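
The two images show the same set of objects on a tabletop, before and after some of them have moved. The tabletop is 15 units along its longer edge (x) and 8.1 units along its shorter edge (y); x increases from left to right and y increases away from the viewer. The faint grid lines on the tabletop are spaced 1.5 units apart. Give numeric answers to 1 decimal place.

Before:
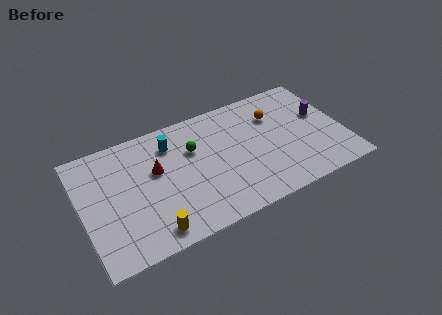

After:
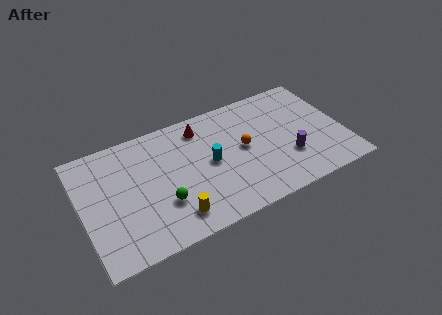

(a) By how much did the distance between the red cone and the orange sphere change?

-3.8

Before: roughly 7.1 units apart; after: 3.3. That's 3.8 units closer together.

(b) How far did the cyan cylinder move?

3.0

From (5.3, 6.3) to (7.3, 4.1), the cyan cylinder covered √(2.0² + 2.2²) ≈ 3.0 units.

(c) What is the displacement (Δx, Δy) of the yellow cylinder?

(1.3, 0.4)

From the two frames, the yellow cylinder sits at roughly (3.6, 1.1) before and (4.9, 1.5) after.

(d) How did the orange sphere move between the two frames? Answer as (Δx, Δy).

(-2.0, -1.5)

From the two frames, the orange sphere sits at roughly (11.3, 5.8) before and (9.3, 4.3) after.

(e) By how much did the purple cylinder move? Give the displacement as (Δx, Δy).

(-2.2, -2.2)

The purple cylinder started near (13.9, 4.8) and ended near (11.7, 2.6).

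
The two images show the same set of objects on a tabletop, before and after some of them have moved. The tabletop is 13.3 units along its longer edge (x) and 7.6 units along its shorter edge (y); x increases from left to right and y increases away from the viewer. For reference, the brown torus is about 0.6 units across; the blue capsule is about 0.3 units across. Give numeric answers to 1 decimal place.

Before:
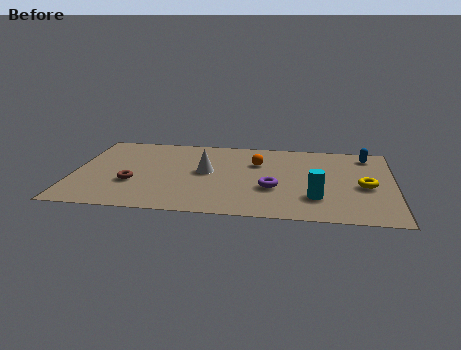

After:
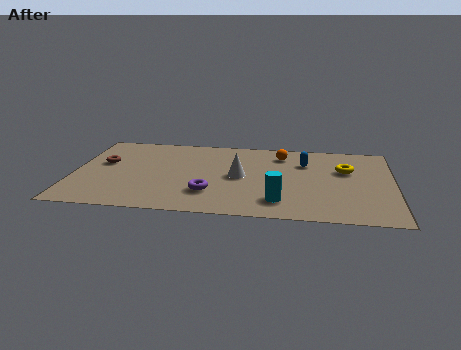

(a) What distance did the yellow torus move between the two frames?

1.7

The yellow torus was near (12.1, 3.4) before and (11.3, 4.9) after, so it travelled √(0.8² + 1.5²) ≈ 1.7 units.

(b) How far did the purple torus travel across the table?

2.7

The purple torus moved from about (8.3, 2.8) to (5.7, 2.1), a distance of √(2.6² + 0.7²) ≈ 2.7.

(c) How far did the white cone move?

1.4

The white cone was near (5.5, 4.1) before and (6.9, 3.8) after, so it travelled √(1.4² + 0.3²) ≈ 1.4 units.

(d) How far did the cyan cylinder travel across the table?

1.6

From (10.1, 2.1) to (8.6, 1.6), the cyan cylinder covered √(1.5² + 0.5²) ≈ 1.6 units.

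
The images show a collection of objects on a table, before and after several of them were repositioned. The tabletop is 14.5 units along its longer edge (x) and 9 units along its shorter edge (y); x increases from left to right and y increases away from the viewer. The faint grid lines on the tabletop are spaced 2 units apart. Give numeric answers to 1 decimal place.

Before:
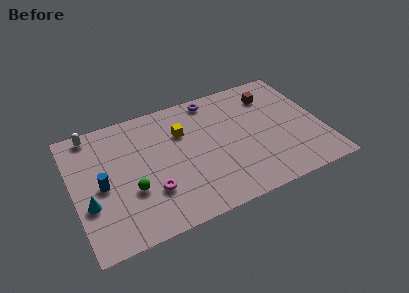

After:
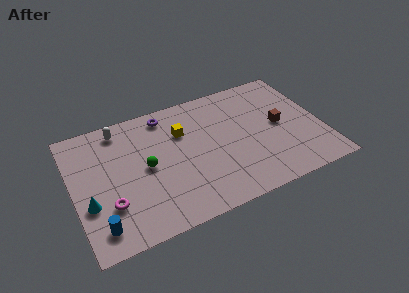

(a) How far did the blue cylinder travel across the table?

2.7

The blue cylinder was near (1.6, 4.2) before and (1.2, 1.5) after, so it travelled √(0.4² + 2.7²) ≈ 2.7 units.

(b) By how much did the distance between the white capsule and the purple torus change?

-4.4

They were about 7.1 units apart before and 2.7 after — 4.4 units closer together.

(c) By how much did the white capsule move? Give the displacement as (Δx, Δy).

(1.6, -0.3)

From the two frames, the white capsule sits at roughly (1.4, 8.1) before and (3.0, 7.8) after.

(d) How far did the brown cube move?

2.4

From (11.9, 7.0) to (12.1, 4.6), the brown cube covered √(0.2² + 2.4²) ≈ 2.4 units.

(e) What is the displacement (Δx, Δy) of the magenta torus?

(-2.4, 0.0)

The magenta torus started near (4.3, 2.7) and ended near (1.9, 2.7).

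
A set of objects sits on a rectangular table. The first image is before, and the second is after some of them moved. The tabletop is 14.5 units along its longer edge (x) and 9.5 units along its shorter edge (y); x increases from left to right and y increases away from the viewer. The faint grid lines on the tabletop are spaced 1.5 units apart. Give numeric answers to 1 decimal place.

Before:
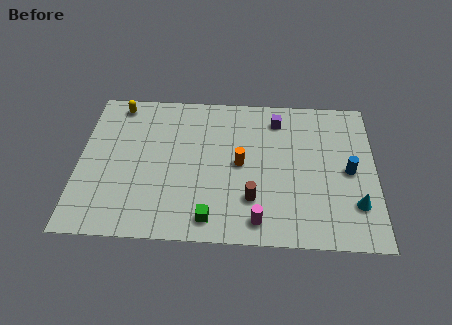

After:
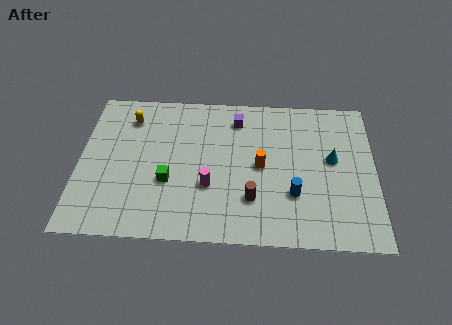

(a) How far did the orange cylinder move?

1.0

From (7.9, 4.8) to (8.9, 4.7), the orange cylinder covered √(1.0² + 0.1²) ≈ 1.0 units.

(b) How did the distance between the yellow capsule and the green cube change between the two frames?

-4.0

They were about 8.5 units apart before and 4.5 after — 4.0 units closer together.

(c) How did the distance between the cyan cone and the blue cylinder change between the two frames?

+0.9

They were about 2.1 units apart before and 3.0 after — 0.9 units further apart.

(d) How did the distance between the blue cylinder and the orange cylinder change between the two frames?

-3.0

The distance was about 5.3 in the first image and 2.3 in the second, so they moved 3.0 units closer together.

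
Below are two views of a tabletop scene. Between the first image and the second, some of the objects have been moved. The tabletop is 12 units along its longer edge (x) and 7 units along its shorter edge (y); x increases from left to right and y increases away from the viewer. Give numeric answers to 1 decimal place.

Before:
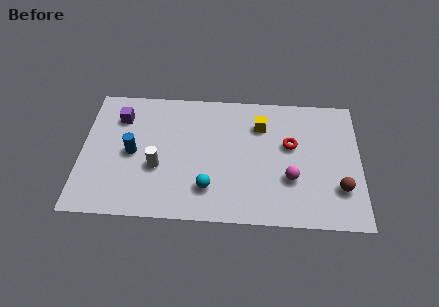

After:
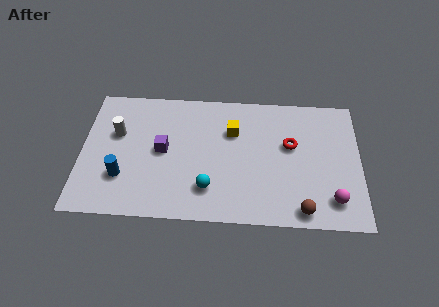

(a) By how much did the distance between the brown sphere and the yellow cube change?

+0.3

The distance was about 4.7 in the first image and 5.0 in the second, so they moved 0.3 units further apart.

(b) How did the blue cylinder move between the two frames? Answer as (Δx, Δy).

(-0.4, -1.3)

From the two frames, the blue cylinder sits at roughly (2.2, 3.4) before and (1.8, 2.1) after.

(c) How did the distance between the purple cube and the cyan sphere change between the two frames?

-2.5

The distance was about 5.3 in the first image and 2.8 in the second, so they moved 2.5 units closer together.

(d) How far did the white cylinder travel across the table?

2.5

The white cylinder was near (3.3, 2.7) before and (1.5, 4.4) after, so it travelled √(1.8² + 1.7²) ≈ 2.5 units.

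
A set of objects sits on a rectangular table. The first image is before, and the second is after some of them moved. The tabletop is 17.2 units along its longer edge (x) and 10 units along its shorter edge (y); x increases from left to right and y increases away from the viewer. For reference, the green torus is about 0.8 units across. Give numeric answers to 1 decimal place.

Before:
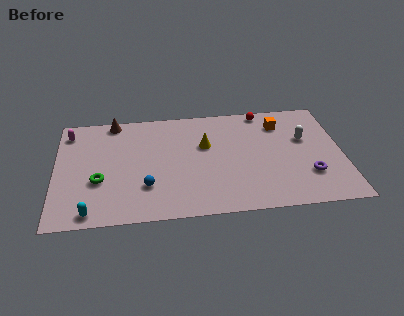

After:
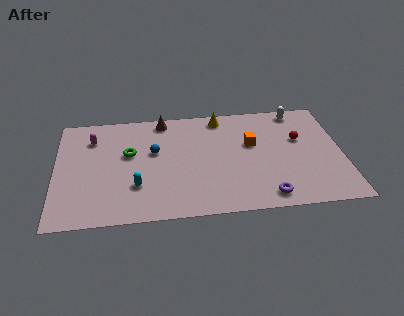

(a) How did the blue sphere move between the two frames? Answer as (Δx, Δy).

(0.5, 3.1)

The blue sphere started near (5.4, 2.9) and ended near (5.9, 6.0).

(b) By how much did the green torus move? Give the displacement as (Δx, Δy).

(1.8, 2.3)

The green torus was at about (2.6, 3.7) and moved to about (4.4, 6.0).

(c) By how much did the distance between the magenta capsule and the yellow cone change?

-0.5

The distance was about 8.4 in the first image and 7.9 in the second, so they moved 0.5 units closer together.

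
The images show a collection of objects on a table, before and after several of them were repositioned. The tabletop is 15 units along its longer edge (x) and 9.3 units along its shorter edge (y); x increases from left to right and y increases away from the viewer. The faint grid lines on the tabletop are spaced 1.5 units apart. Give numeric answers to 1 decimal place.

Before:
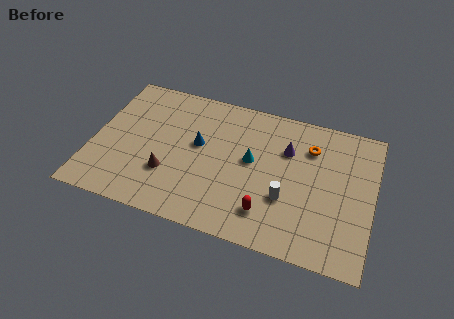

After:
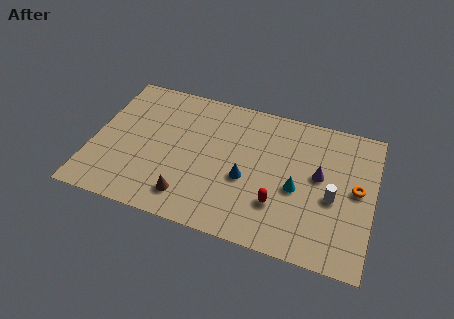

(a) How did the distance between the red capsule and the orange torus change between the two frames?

-0.7

Before: roughly 5.3 units apart; after: 4.6. That's 0.7 units closer together.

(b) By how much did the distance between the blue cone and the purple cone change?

-0.8

Before: roughly 4.8 units apart; after: 4.0. That's 0.8 units closer together.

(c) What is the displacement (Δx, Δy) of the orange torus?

(2.6, -2.0)

The orange torus was at about (11.5, 6.9) and moved to about (14.1, 4.9).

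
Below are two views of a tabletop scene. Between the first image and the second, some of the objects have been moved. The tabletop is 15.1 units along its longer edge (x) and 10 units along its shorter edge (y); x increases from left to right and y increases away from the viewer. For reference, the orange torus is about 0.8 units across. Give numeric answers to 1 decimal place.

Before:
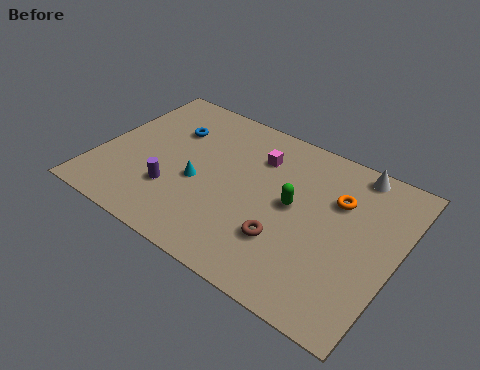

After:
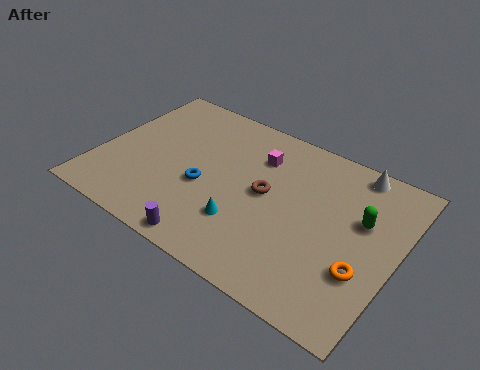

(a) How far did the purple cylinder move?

3.2

The purple cylinder moved from about (4.1, 3.0) to (6.5, 0.9), a distance of √(2.4² + 2.1²) ≈ 3.2.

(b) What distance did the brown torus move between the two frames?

2.7

The brown torus moved from about (9.9, 3.0) to (8.5, 5.3), a distance of √(1.4² + 2.3²) ≈ 2.7.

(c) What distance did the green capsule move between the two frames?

3.4

The green capsule was near (9.9, 5.3) before and (13.2, 6.2) after, so it travelled √(3.3² + 0.9²) ≈ 3.4 units.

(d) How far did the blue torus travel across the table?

3.7

The blue torus was near (3.2, 7.0) before and (5.5, 4.1) after, so it travelled √(2.3² + 2.9²) ≈ 3.7 units.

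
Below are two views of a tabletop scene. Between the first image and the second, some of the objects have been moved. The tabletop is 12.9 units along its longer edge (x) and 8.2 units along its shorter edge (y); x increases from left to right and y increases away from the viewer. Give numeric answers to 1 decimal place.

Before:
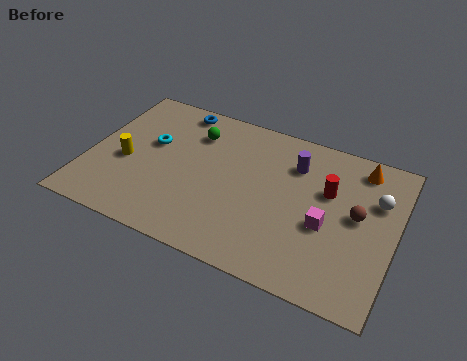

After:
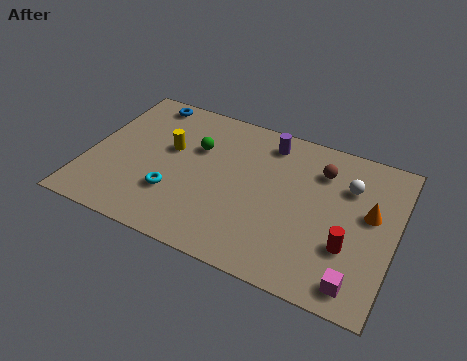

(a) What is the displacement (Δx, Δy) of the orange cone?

(0.6, -2.3)

The orange cone started near (11.2, 7.0) and ended near (11.8, 4.7).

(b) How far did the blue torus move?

1.4

The blue torus was near (3.3, 7.3) before and (1.9, 7.3) after, so it travelled √(1.4² + 0.0²) ≈ 1.4 units.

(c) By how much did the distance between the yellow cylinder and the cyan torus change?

+0.8

Before: roughly 1.7 units apart; after: 2.5. That's 0.8 units further apart.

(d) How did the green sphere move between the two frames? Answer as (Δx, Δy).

(0.2, -0.8)

From the two frames, the green sphere sits at roughly (4.2, 6.2) before and (4.4, 5.4) after.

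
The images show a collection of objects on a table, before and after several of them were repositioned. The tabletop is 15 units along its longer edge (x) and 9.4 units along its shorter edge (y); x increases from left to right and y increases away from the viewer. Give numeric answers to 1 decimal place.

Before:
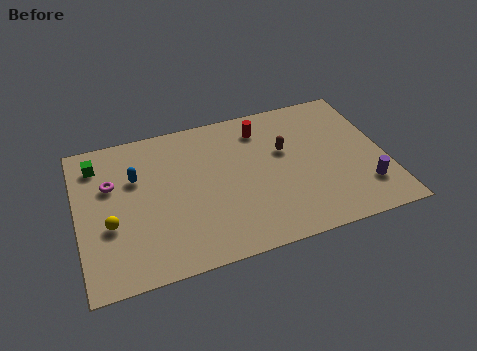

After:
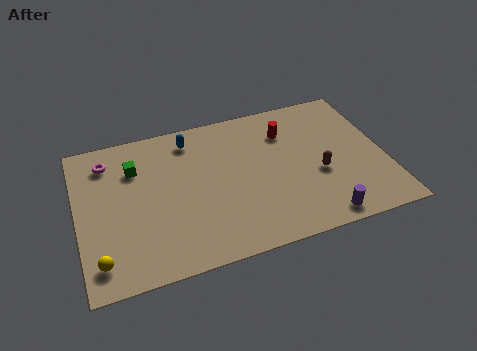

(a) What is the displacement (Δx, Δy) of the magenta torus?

(-0.1, 1.5)

From the two frames, the magenta torus sits at roughly (1.7, 6.1) before and (1.6, 7.6) after.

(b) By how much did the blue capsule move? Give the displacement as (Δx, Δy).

(2.8, 1.7)

The blue capsule started near (2.9, 6.2) and ended near (5.7, 7.9).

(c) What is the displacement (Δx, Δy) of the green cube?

(1.8, -0.8)

The green cube was at about (1.1, 7.6) and moved to about (2.9, 6.8).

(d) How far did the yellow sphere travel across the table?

2.1

From (1.5, 3.6) to (0.9, 1.6), the yellow sphere covered √(0.6² + 2.0²) ≈ 2.1 units.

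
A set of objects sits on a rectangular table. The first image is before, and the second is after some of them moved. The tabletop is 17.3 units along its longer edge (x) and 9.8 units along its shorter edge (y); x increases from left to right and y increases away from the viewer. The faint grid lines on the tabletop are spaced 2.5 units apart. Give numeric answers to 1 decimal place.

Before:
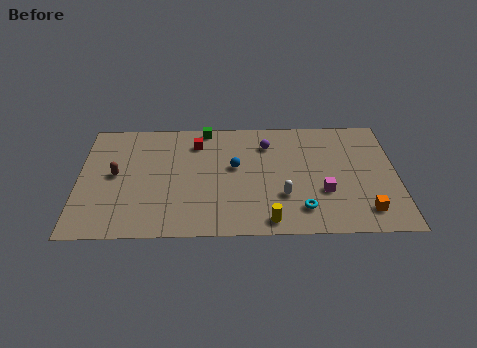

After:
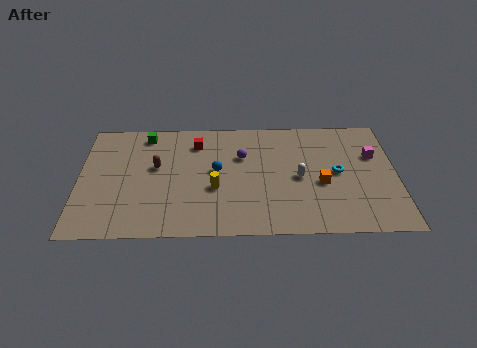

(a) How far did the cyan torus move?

3.6

From (12.1, 2.0) to (14.1, 5.0), the cyan torus covered √(2.0² + 3.0²) ≈ 3.6 units.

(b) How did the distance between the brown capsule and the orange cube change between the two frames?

-4.8

Before: roughly 13.9 units apart; after: 9.1. That's 4.8 units closer together.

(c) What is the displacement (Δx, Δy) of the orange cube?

(-2.3, 2.3)

From the two frames, the orange cube sits at roughly (15.5, 1.8) before and (13.2, 4.1) after.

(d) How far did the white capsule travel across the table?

1.7

From (11.1, 3.1) to (12.0, 4.6), the white capsule covered √(0.9² + 1.5²) ≈ 1.7 units.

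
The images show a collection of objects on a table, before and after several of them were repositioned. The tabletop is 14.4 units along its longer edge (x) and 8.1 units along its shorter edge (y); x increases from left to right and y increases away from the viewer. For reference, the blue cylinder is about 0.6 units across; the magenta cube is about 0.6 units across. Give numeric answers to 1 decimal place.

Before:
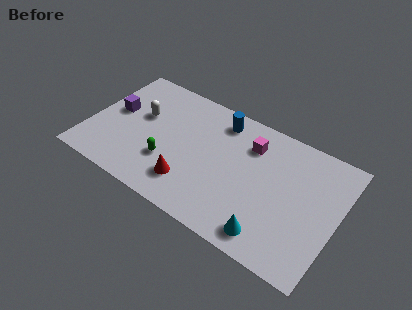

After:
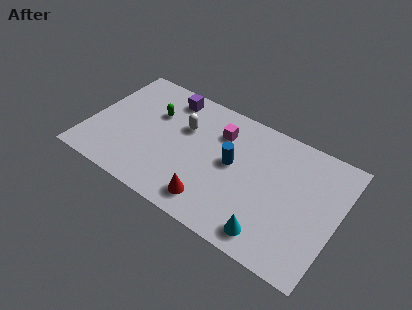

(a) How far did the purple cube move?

3.7

From (1.3, 4.5) to (4.1, 6.9), the purple cube covered √(2.8² + 2.4²) ≈ 3.7 units.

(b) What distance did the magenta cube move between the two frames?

1.8

The magenta cube was near (9.1, 6.1) before and (7.3, 6.0) after, so it travelled √(1.8² + 0.1²) ≈ 1.8 units.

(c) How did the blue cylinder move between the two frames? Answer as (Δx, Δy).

(1.1, -2.4)

From the two frames, the blue cylinder sits at roughly (7.2, 6.8) before and (8.3, 4.4) after.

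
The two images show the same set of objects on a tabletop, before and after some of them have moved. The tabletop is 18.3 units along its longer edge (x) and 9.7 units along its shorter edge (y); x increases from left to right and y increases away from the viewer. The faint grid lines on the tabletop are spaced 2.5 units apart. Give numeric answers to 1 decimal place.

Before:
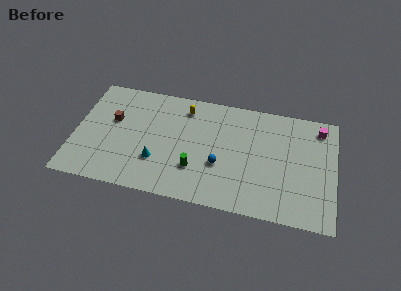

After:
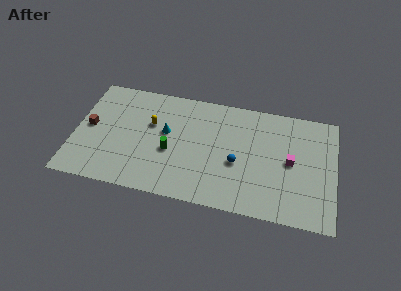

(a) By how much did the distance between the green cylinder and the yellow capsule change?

-2.6

They were about 5.2 units apart before and 2.6 after — 2.6 units closer together.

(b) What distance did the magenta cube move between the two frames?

3.8

The magenta cube moved from about (17.1, 8.2) to (15.2, 4.9), a distance of √(1.9² + 3.3²) ≈ 3.8.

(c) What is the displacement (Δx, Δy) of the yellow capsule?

(-2.3, -1.9)

The yellow capsule started near (7.6, 8.0) and ended near (5.3, 6.1).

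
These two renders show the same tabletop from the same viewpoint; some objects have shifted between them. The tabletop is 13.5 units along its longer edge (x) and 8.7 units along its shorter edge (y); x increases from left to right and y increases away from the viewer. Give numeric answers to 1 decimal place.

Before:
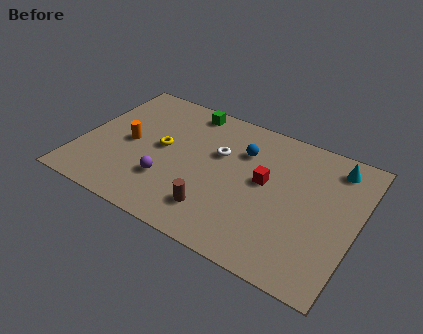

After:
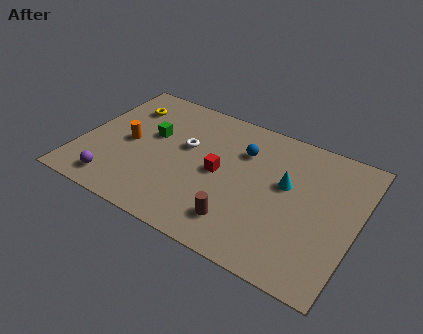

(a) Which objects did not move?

the blue sphere and the orange cylinder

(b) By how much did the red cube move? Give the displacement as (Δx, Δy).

(-2.2, -0.5)

From the two frames, the red cube sits at roughly (9.0, 4.8) before and (6.8, 4.3) after.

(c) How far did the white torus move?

1.6

From (6.6, 5.5) to (5.0, 5.2), the white torus covered √(1.6² + 0.3²) ≈ 1.6 units.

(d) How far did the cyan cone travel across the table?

3.0

From (12.1, 7.3) to (10.0, 5.1), the cyan cone covered √(2.1² + 2.2²) ≈ 3.0 units.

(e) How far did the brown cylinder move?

1.2

The brown cylinder was near (7.0, 1.9) before and (8.2, 1.8) after, so it travelled √(1.2² + 0.1²) ≈ 1.2 units.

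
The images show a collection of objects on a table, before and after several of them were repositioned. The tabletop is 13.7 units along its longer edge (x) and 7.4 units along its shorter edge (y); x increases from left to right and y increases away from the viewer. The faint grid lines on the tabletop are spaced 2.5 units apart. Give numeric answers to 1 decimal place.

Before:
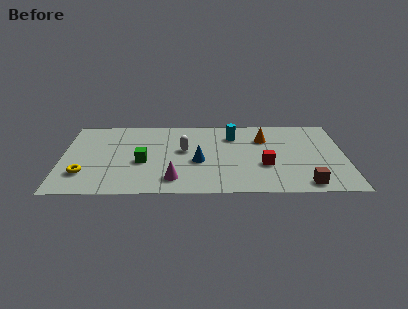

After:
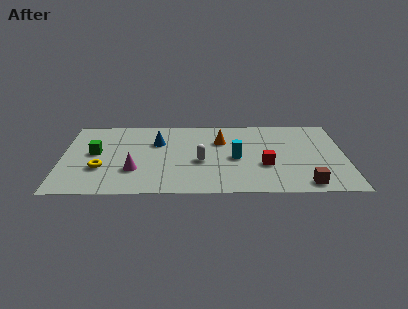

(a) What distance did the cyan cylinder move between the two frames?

2.2

From (8.3, 5.6) to (8.4, 3.4), the cyan cylinder covered √(0.1² + 2.2²) ≈ 2.2 units.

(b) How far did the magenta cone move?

2.1

The magenta cone was near (5.4, 1.4) before and (3.5, 2.3) after, so it travelled √(1.9² + 0.9²) ≈ 2.1 units.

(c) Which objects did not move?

the brown cube and the red cube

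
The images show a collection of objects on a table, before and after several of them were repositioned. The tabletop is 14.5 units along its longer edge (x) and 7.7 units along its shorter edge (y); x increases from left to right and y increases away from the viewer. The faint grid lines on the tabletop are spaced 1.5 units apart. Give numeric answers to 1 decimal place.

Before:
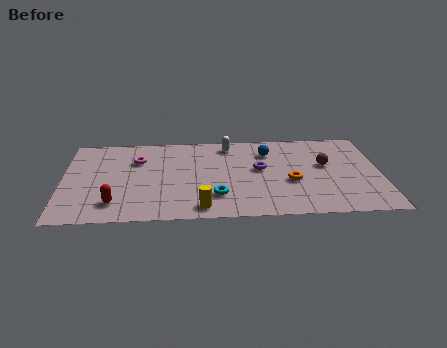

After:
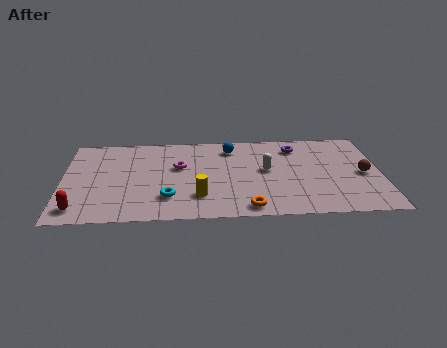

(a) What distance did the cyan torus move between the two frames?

2.2

From (7.0, 2.0) to (4.8, 2.0), the cyan torus covered √(2.2² + 0.0²) ≈ 2.2 units.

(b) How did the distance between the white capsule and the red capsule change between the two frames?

+1.8

They were about 7.2 units apart before and 9.0 after — 1.8 units further apart.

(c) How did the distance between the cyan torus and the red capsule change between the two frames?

-0.5

The distance was about 4.6 in the first image and 4.1 in the second, so they moved 0.5 units closer together.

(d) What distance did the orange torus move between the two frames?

3.0

The orange torus was near (10.4, 3.1) before and (8.4, 0.9) after, so it travelled √(2.0² + 2.2²) ≈ 3.0 units.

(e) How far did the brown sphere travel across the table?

1.9

The brown sphere was near (12.0, 4.5) before and (13.7, 3.6) after, so it travelled √(1.7² + 0.9²) ≈ 1.9 units.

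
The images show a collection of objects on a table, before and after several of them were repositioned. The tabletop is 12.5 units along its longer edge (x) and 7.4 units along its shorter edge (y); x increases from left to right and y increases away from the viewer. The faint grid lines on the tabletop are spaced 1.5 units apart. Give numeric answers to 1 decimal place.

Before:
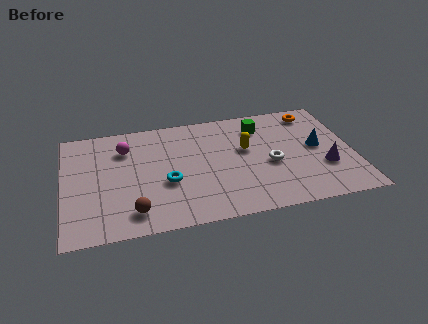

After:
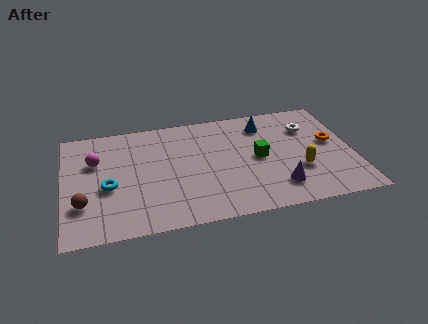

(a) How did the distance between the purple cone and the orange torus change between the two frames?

-0.3

Before: roughly 3.8 units apart; after: 3.5. That's 0.3 units closer together.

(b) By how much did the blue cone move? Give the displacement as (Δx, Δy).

(-2.2, 2.0)

From the two frames, the blue cone sits at roughly (11.0, 3.9) before and (8.8, 5.9) after.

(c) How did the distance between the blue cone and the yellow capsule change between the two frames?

+0.5

They were about 3.1 units apart before and 3.6 after — 0.5 units further apart.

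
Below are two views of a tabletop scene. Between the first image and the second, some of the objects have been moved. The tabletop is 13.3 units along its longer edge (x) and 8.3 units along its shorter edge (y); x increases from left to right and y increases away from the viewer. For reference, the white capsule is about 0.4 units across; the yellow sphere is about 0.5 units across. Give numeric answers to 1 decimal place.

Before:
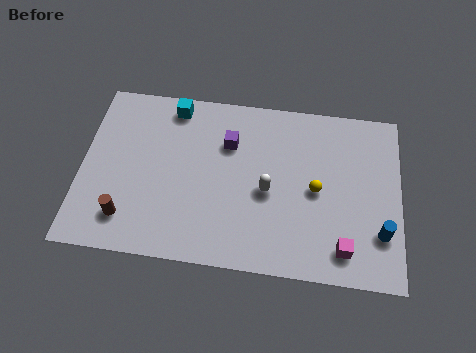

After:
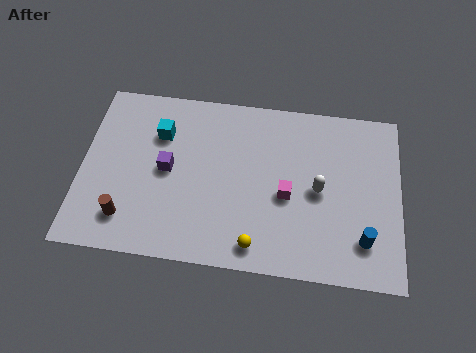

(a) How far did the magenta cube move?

3.3

The magenta cube was near (11.0, 1.4) before and (8.6, 3.6) after, so it travelled √(2.4² + 2.2²) ≈ 3.3 units.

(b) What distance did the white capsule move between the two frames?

2.1

The white capsule moved from about (7.8, 3.7) to (9.9, 4.0), a distance of √(2.1² + 0.3²) ≈ 2.1.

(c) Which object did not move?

the brown cylinder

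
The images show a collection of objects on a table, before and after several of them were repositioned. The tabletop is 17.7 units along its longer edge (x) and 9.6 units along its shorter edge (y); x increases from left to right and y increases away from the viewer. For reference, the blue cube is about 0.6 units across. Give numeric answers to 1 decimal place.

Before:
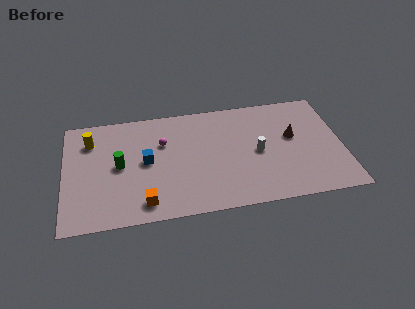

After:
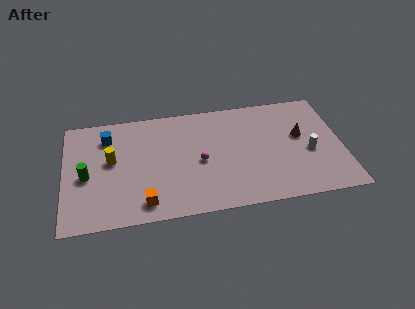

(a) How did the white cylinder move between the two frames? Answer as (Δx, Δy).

(3.3, -0.5)

From the two frames, the white cylinder sits at roughly (12.3, 4.6) before and (15.6, 4.1) after.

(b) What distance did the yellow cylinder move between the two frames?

2.3

The yellow cylinder was near (1.7, 7.3) before and (3.0, 5.4) after, so it travelled √(1.3² + 1.9²) ≈ 2.3 units.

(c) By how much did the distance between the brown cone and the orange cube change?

+0.5

Before: roughly 10.4 units apart; after: 10.9. That's 0.5 units further apart.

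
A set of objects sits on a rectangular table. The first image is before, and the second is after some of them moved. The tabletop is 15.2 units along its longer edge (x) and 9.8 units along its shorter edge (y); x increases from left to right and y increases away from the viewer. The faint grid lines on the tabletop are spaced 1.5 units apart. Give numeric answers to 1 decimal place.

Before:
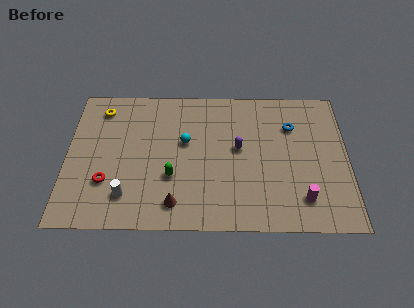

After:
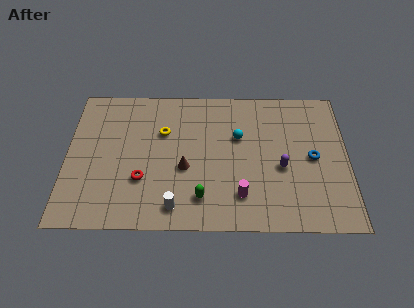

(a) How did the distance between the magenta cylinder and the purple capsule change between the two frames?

-1.9

The distance was about 4.8 in the first image and 2.9 in the second, so they moved 1.9 units closer together.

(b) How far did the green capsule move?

2.1

From (5.7, 3.4) to (7.3, 2.0), the green capsule covered √(1.6² + 1.4²) ≈ 2.1 units.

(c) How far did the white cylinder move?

2.7

The white cylinder moved from about (3.3, 2.1) to (5.9, 1.4), a distance of √(2.6² + 0.7²) ≈ 2.7.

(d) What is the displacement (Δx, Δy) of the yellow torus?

(3.4, -1.6)

The yellow torus started near (1.8, 8.1) and ended near (5.2, 6.5).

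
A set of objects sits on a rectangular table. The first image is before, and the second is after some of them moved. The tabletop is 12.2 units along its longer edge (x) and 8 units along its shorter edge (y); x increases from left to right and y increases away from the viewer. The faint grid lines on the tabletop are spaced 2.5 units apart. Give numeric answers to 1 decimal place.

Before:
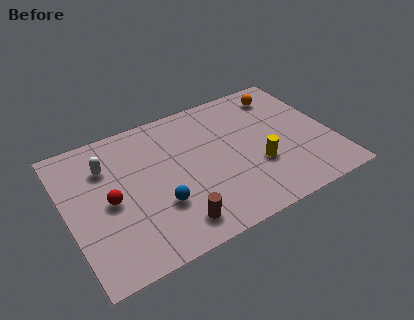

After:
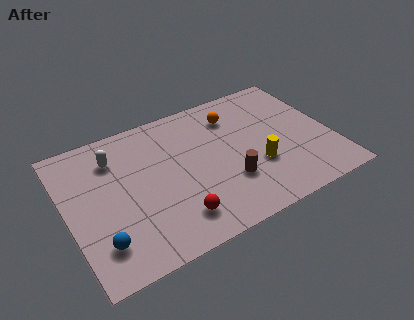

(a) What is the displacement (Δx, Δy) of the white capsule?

(0.4, 0.3)

The white capsule started near (2.0, 5.8) and ended near (2.4, 6.1).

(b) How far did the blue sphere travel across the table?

2.9

From (4.0, 2.6) to (1.2, 1.8), the blue sphere covered √(2.8² + 0.8²) ≈ 2.9 units.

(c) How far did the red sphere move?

3.5

The red sphere was near (1.9, 3.8) before and (4.6, 1.6) after, so it travelled √(2.7² + 2.2²) ≈ 3.5 units.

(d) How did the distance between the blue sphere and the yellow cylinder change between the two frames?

+2.9

The distance was about 4.6 in the first image and 7.5 in the second, so they moved 2.9 units further apart.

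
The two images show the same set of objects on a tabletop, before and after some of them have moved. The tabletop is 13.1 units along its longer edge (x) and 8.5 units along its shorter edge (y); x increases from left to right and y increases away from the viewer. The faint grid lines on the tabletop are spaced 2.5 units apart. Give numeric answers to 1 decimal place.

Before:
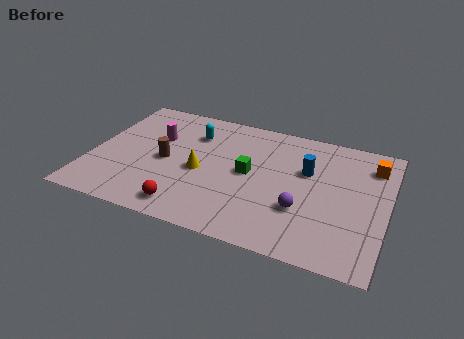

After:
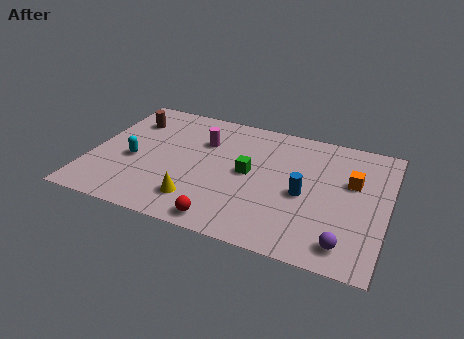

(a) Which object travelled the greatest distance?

the cyan capsule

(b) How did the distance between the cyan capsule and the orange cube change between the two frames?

+1.7

Before: roughly 8.0 units apart; after: 9.7. That's 1.7 units further apart.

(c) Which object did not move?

the green cube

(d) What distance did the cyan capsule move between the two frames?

3.6

The cyan capsule was near (4.3, 6.3) before and (1.9, 3.6) after, so it travelled √(2.4² + 2.7²) ≈ 3.6 units.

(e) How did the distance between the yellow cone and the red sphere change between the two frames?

-1.0

Before: roughly 2.6 units apart; after: 1.6. That's 1.0 units closer together.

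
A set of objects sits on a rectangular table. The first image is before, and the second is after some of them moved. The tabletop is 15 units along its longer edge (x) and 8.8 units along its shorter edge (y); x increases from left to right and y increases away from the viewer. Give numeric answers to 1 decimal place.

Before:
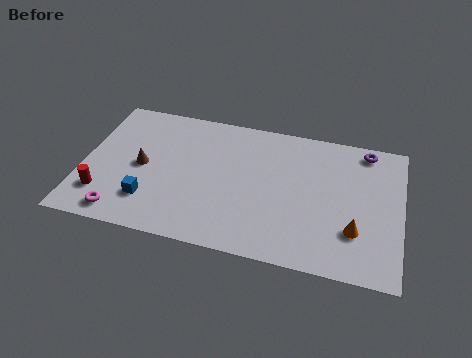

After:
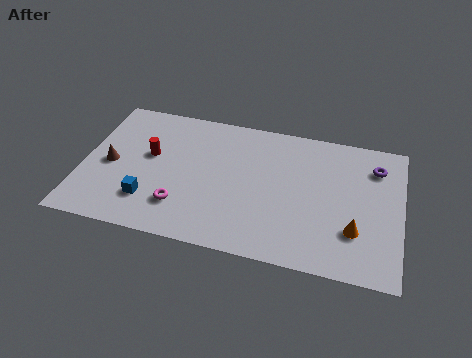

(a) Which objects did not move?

the orange cone and the blue cube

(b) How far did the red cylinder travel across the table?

3.6

The red cylinder was near (1.1, 2.1) before and (3.1, 5.1) after, so it travelled √(2.0² + 3.0²) ≈ 3.6 units.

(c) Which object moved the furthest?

the red cylinder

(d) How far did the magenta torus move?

2.9

From (2.1, 1.1) to (4.8, 2.2), the magenta torus covered √(2.7² + 1.1²) ≈ 2.9 units.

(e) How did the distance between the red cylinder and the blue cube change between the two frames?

+0.7

The distance was about 2.2 in the first image and 2.9 in the second, so they moved 0.7 units further apart.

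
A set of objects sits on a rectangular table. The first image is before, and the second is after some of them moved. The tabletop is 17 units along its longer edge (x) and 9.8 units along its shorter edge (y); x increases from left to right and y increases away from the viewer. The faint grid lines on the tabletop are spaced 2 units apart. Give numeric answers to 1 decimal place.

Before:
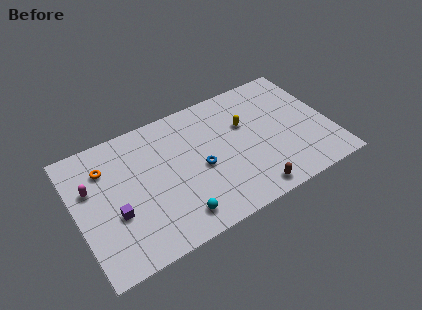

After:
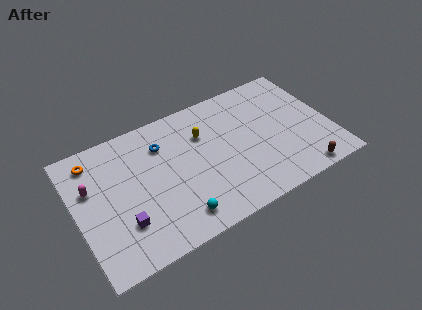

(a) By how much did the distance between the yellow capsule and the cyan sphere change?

-1.3

The distance was about 7.1 in the first image and 5.8 in the second, so they moved 1.3 units closer together.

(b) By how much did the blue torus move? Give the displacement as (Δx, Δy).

(-2.2, 2.9)

From the two frames, the blue torus sits at roughly (8.2, 4.4) before and (6.0, 7.3) after.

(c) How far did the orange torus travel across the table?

1.1

The orange torus was near (2.2, 7.3) before and (1.5, 8.2) after, so it travelled √(0.7² + 0.9²) ≈ 1.1 units.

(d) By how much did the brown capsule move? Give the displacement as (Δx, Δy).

(3.4, -0.2)

The brown capsule was at about (11.1, 1.1) and moved to about (14.5, 0.9).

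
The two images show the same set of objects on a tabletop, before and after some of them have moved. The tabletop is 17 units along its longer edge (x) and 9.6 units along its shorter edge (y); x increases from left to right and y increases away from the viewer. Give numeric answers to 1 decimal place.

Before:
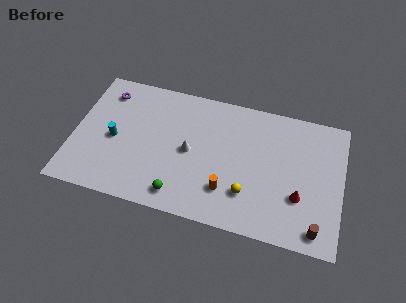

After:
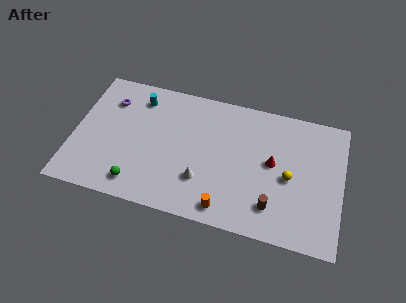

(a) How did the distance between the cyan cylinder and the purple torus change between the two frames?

-1.6

They were about 3.5 units apart before and 1.9 after — 1.6 units closer together.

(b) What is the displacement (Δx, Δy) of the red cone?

(-1.8, 2.0)

The red cone started near (14.4, 3.2) and ended near (12.6, 5.2).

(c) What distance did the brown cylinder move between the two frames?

2.9

The brown cylinder was near (15.6, 1.2) before and (12.8, 2.1) after, so it travelled √(2.8² + 0.9²) ≈ 2.9 units.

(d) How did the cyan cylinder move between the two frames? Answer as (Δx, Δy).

(1.3, 3.4)

The cyan cylinder started near (2.6, 4.4) and ended near (3.9, 7.8).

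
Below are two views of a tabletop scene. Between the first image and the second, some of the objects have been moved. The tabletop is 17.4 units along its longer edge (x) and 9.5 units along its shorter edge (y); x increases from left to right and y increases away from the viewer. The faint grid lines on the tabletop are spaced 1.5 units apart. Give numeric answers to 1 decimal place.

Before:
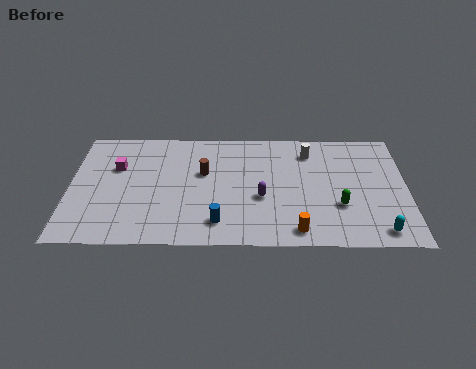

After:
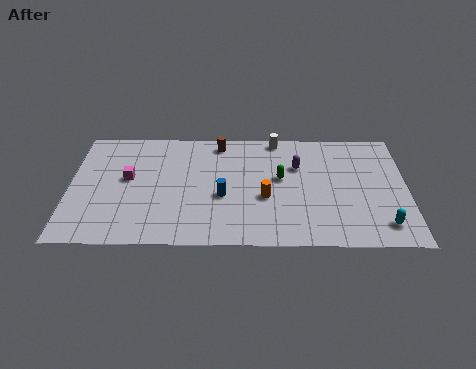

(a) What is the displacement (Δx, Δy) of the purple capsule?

(1.9, 2.6)

The purple capsule started near (9.9, 3.8) and ended near (11.8, 6.4).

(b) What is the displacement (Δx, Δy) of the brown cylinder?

(0.8, 2.5)

The brown cylinder was at about (6.9, 5.8) and moved to about (7.7, 8.3).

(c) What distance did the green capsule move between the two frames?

3.7

From (13.9, 3.2) to (10.9, 5.4), the green capsule covered √(3.0² + 2.2²) ≈ 3.7 units.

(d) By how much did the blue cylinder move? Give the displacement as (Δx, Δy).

(0.2, 2.1)

From the two frames, the blue cylinder sits at roughly (7.7, 1.8) before and (7.9, 3.9) after.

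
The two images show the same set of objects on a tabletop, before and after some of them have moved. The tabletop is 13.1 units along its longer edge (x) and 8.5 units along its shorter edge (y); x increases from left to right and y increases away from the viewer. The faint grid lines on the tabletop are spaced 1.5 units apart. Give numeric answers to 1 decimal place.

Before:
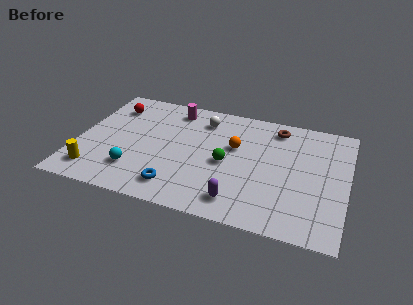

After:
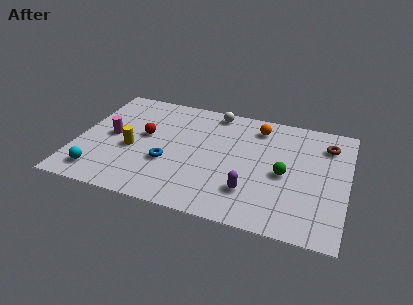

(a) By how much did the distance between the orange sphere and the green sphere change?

+2.1

Before: roughly 1.3 units apart; after: 3.4. That's 2.1 units further apart.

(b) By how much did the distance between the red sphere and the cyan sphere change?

-0.9

The distance was about 4.8 in the first image and 3.9 in the second, so they moved 0.9 units closer together.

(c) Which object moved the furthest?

the magenta cylinder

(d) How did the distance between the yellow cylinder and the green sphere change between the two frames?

+0.8

Before: roughly 6.6 units apart; after: 7.4. That's 0.8 units further apart.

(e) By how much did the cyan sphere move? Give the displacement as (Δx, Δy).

(-1.7, -0.7)

The cyan sphere was at about (3.0, 2.1) and moved to about (1.3, 1.4).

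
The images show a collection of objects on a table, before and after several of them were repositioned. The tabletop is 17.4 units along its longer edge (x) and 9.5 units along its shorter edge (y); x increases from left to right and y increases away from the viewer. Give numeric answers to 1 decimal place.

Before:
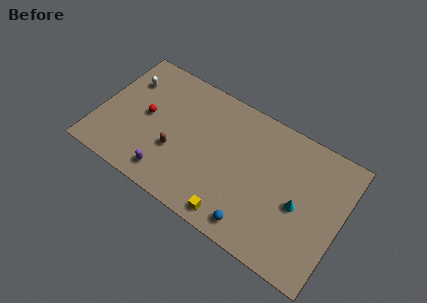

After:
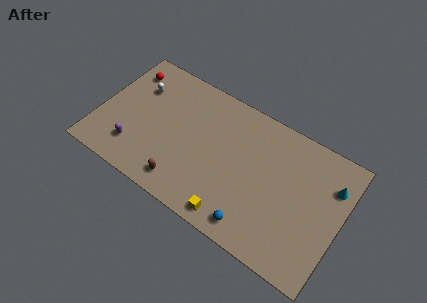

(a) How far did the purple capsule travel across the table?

2.7

From (5.5, 1.5) to (2.9, 2.2), the purple capsule covered √(2.6² + 0.7²) ≈ 2.7 units.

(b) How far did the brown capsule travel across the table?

2.1

The brown capsule was near (5.7, 3.4) before and (6.6, 1.5) after, so it travelled √(0.9² + 1.9²) ≈ 2.1 units.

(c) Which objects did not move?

the blue sphere and the yellow cube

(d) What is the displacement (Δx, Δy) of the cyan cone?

(2.0, 2.6)

The cyan cone was at about (14.5, 4.3) and moved to about (16.5, 6.9).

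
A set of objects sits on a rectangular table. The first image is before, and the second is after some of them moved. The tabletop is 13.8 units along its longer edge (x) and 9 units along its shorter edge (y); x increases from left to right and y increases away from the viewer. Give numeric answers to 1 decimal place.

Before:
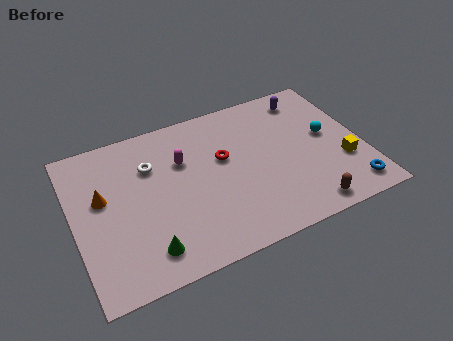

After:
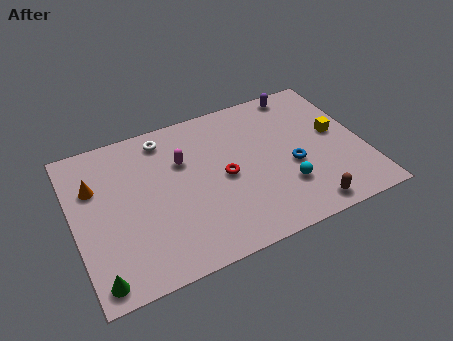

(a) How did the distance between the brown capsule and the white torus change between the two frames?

+0.4

They were about 8.6 units apart before and 9.0 after — 0.4 units further apart.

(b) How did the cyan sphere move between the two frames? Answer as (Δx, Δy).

(-2.4, -2.3)

The cyan sphere was at about (12.2, 4.9) and moved to about (9.8, 2.6).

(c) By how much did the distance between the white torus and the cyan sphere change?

-1.2

They were about 8.5 units apart before and 7.3 after — 1.2 units closer together.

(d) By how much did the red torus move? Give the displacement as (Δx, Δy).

(-0.1, -1.1)

From the two frames, the red torus sits at roughly (7.2, 5.4) before and (7.1, 4.3) after.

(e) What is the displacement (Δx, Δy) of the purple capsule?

(-0.3, 0.5)

The purple capsule started near (11.6, 7.6) and ended near (11.3, 8.1).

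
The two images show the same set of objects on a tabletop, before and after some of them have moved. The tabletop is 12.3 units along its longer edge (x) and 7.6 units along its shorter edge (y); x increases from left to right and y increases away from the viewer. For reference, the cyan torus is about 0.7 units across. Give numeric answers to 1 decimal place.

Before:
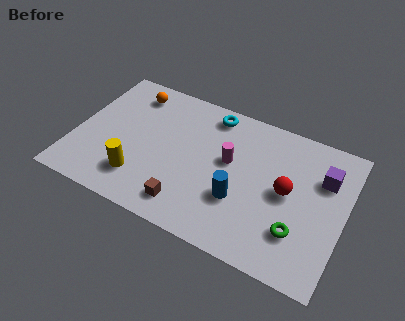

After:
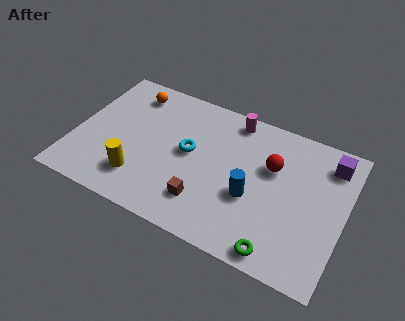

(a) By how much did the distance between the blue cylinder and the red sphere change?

-0.4

The distance was about 2.4 in the first image and 2.0 in the second, so they moved 0.4 units closer together.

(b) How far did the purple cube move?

0.9

The purple cube moved from about (11.2, 5.3) to (11.4, 6.2), a distance of √(0.2² + 0.9²) ≈ 0.9.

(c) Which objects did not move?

the orange sphere and the yellow cylinder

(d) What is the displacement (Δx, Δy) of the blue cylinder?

(0.5, 0.4)

The blue cylinder started near (7.7, 2.6) and ended near (8.2, 3.0).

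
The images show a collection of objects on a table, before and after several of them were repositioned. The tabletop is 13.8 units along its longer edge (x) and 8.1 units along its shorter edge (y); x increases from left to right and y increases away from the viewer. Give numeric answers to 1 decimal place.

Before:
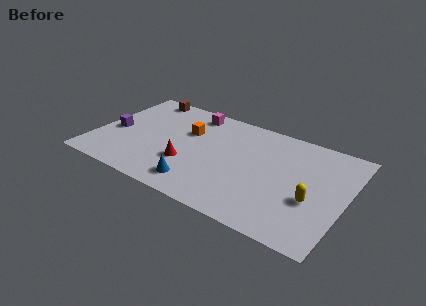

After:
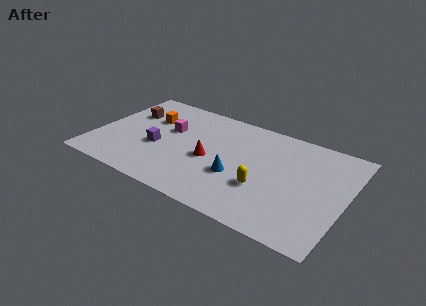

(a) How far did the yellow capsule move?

2.6

From (12.1, 3.1) to (9.5, 2.8), the yellow capsule covered √(2.6² + 0.3²) ≈ 2.6 units.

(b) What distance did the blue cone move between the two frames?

2.5

The blue cone moved from about (6.1, 1.4) to (8.0, 3.0), a distance of √(1.9² + 1.6²) ≈ 2.5.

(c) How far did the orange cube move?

2.2

From (4.9, 5.3) to (2.7, 5.5), the orange cube covered √(2.2² + 0.2²) ≈ 2.2 units.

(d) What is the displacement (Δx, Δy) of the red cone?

(1.1, 0.9)

The red cone started near (5.3, 2.7) and ended near (6.4, 3.6).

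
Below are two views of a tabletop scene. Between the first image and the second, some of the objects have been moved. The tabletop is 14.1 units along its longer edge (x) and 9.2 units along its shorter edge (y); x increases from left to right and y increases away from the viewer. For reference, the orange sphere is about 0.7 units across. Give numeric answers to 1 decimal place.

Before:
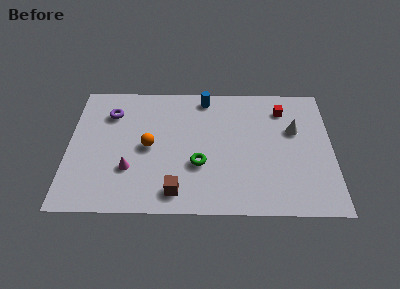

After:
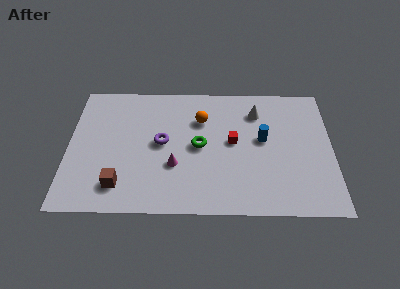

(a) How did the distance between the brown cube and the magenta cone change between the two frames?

+0.3

Before: roughly 2.9 units apart; after: 3.2. That's 0.3 units further apart.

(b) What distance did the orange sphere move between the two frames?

3.4

From (4.3, 4.5) to (7.1, 6.5), the orange sphere covered √(2.8² + 2.0²) ≈ 3.4 units.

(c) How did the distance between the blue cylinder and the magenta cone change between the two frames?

-1.5

Before: roughly 6.6 units apart; after: 5.1. That's 1.5 units closer together.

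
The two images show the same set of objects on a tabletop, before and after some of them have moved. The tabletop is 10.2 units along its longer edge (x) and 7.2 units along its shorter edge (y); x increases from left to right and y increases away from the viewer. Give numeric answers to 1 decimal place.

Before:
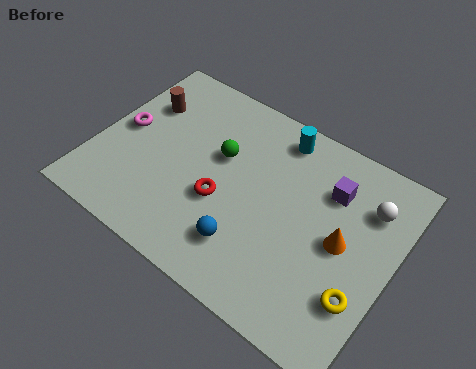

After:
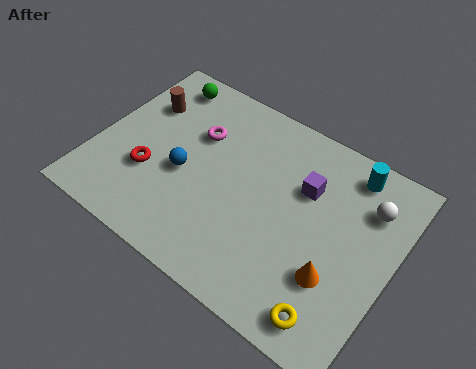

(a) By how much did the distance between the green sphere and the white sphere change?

+2.5

They were about 5.1 units apart before and 7.6 after — 2.5 units further apart.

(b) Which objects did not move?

the white sphere and the brown cylinder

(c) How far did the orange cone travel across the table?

1.3

From (8.5, 3.6) to (8.5, 2.3), the orange cone covered √(0.0² + 1.3²) ≈ 1.3 units.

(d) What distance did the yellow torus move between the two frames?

1.3

From (9.4, 2.1) to (8.7, 1.0), the yellow torus covered √(0.7² + 1.1²) ≈ 1.3 units.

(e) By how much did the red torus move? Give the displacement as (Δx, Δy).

(-2.5, -0.3)

The red torus started near (4.5, 2.8) and ended near (2.0, 2.5).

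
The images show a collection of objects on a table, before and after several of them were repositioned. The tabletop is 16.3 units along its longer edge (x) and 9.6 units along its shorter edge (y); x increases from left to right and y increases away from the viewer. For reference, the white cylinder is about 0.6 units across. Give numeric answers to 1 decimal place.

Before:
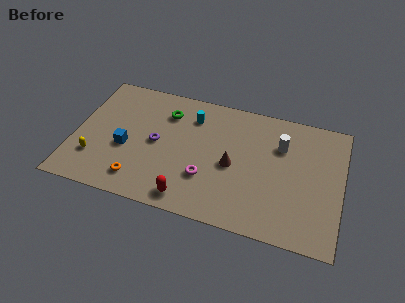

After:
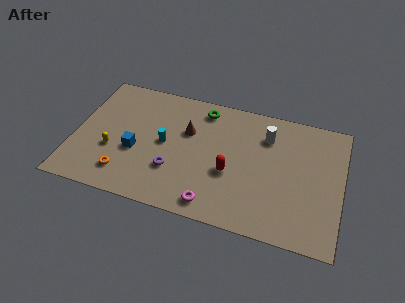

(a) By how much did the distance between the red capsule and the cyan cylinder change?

-2.0

They were about 6.2 units apart before and 4.2 after — 2.0 units closer together.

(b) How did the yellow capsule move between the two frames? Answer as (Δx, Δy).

(1.0, 0.9)

From the two frames, the yellow capsule sits at roughly (1.4, 2.6) before and (2.4, 3.5) after.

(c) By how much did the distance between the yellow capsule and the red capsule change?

+1.1

Before: roughly 6.1 units apart; after: 7.2. That's 1.1 units further apart.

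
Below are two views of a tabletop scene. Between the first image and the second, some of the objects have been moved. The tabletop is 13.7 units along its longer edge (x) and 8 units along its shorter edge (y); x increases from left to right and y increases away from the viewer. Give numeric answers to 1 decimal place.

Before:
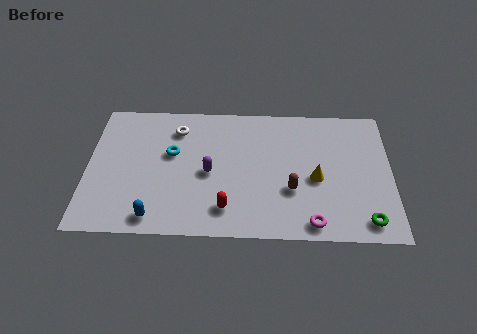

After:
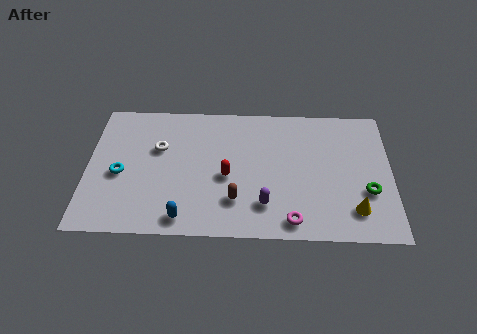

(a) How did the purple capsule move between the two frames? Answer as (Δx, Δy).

(2.5, -1.8)

The purple capsule was at about (5.5, 3.7) and moved to about (8.0, 1.9).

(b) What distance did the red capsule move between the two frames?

1.9

The red capsule moved from about (6.3, 1.6) to (6.3, 3.5), a distance of √(0.0² + 1.9²) ≈ 1.9.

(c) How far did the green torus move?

1.7

From (12.5, 1.1) to (12.6, 2.8), the green torus covered √(0.1² + 1.7²) ≈ 1.7 units.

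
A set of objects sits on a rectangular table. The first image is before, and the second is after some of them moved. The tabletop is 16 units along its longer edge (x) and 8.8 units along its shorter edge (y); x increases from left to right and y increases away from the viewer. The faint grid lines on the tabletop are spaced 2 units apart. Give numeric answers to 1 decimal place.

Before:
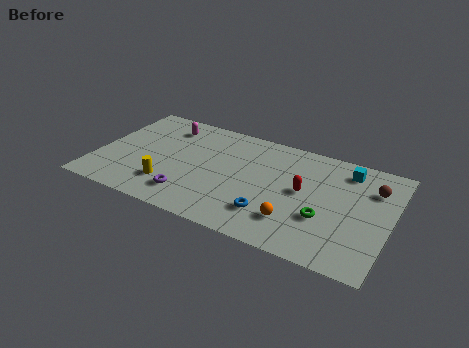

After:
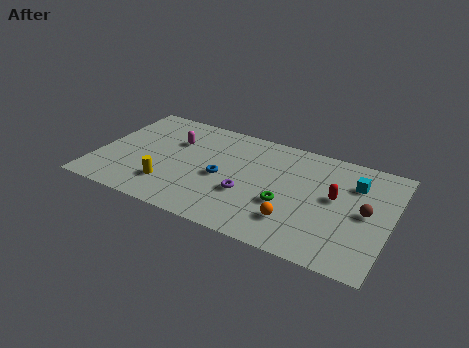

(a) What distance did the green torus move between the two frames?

2.1

The green torus moved from about (12.6, 3.1) to (10.5, 3.3), a distance of √(2.1² + 0.2²) ≈ 2.1.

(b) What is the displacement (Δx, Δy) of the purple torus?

(3.0, 1.4)

The purple torus started near (5.4, 1.8) and ended near (8.4, 3.2).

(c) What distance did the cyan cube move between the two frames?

1.0

The cyan cube moved from about (13.4, 7.3) to (13.9, 6.4), a distance of √(0.5² + 0.9²) ≈ 1.0.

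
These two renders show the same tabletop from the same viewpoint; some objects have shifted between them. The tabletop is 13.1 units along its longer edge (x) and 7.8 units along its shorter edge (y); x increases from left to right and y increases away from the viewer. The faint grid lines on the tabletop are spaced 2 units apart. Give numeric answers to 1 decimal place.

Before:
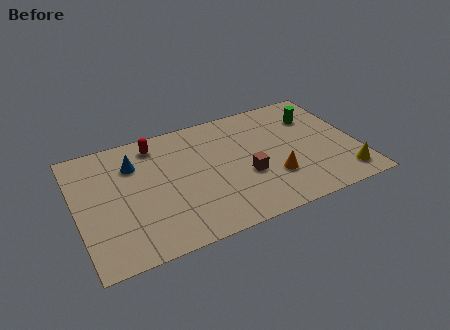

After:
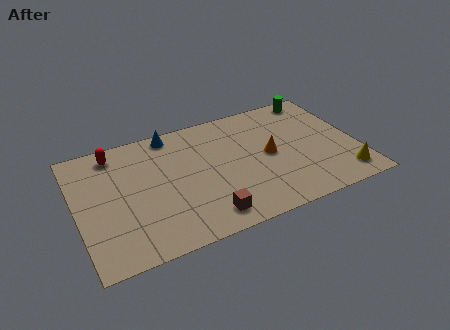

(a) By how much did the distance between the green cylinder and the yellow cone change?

+1.2

They were about 4.5 units apart before and 5.7 after — 1.2 units further apart.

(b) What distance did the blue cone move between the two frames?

2.3

From (2.8, 5.7) to (4.7, 7.0), the blue cone covered √(1.9² + 1.3²) ≈ 2.3 units.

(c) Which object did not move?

the yellow cone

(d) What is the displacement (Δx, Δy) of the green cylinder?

(0.3, 1.3)

The green cylinder was at about (11.4, 5.7) and moved to about (11.7, 7.0).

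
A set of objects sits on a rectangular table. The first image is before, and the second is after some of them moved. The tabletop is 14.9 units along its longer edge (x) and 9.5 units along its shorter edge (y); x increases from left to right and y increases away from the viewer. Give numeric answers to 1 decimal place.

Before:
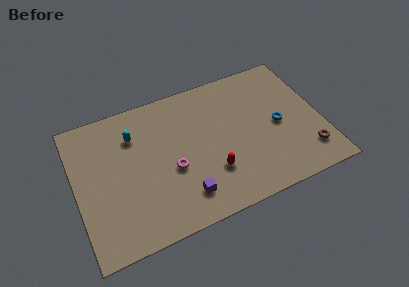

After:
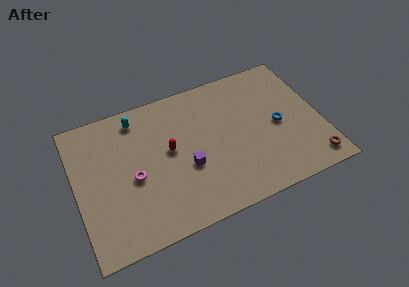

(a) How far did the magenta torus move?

2.3

The magenta torus was near (5.7, 3.9) before and (3.4, 4.2) after, so it travelled √(2.3² + 0.3²) ≈ 2.3 units.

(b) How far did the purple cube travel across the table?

1.8

The purple cube was near (6.2, 1.9) before and (6.6, 3.7) after, so it travelled √(0.4² + 1.8²) ≈ 1.8 units.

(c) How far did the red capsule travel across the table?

3.3

The red capsule moved from about (8.0, 2.8) to (5.7, 5.2), a distance of √(2.3² + 2.4²) ≈ 3.3.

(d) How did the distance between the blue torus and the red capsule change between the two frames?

+2.0

They were about 4.6 units apart before and 6.6 after — 2.0 units further apart.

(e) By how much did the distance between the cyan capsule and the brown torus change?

+0.8

Before: roughly 11.3 units apart; after: 12.1. That's 0.8 units further apart.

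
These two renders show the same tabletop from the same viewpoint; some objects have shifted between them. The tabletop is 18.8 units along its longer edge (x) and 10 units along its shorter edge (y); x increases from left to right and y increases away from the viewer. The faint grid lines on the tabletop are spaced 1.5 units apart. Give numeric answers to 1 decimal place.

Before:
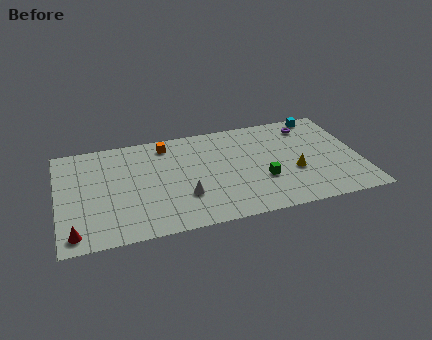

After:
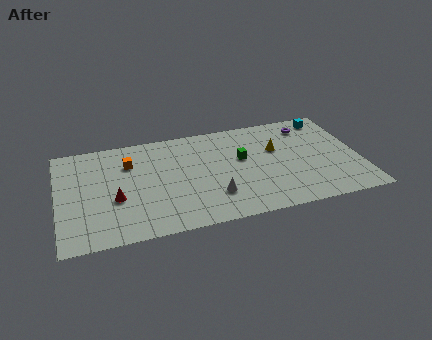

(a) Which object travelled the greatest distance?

the red cone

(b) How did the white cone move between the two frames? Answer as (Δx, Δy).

(1.8, -0.4)

From the two frames, the white cone sits at roughly (7.7, 3.1) before and (9.5, 2.7) after.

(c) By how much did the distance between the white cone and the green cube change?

-1.1

Before: roughly 4.9 units apart; after: 3.8. That's 1.1 units closer together.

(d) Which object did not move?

the purple torus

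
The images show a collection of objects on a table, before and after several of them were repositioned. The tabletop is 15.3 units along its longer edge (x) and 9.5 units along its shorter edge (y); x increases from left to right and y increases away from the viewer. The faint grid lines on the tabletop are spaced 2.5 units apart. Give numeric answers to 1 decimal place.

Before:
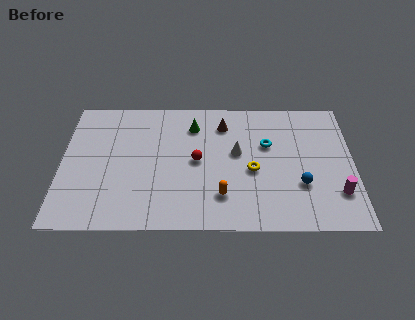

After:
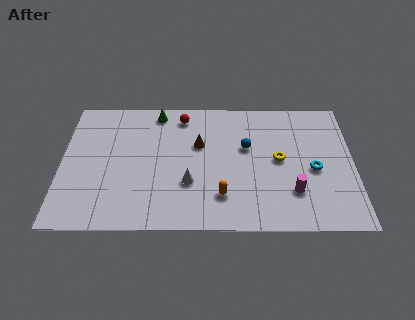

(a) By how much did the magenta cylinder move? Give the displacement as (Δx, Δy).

(-2.3, 0.1)

The magenta cylinder started near (14.4, 2.5) and ended near (12.1, 2.6).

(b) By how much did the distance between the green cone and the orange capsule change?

+1.7

Before: roughly 5.3 units apart; after: 7.0. That's 1.7 units further apart.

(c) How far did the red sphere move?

3.4

The red sphere was near (7.1, 4.8) before and (6.3, 8.1) after, so it travelled √(0.8² + 3.3²) ≈ 3.4 units.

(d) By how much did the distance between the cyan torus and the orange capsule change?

+0.8

They were about 4.4 units apart before and 5.2 after — 0.8 units further apart.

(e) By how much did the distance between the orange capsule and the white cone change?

-1.3

They were about 3.2 units apart before and 1.9 after — 1.3 units closer together.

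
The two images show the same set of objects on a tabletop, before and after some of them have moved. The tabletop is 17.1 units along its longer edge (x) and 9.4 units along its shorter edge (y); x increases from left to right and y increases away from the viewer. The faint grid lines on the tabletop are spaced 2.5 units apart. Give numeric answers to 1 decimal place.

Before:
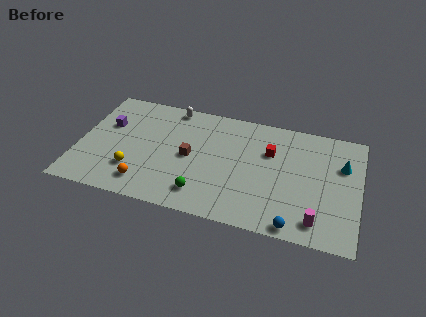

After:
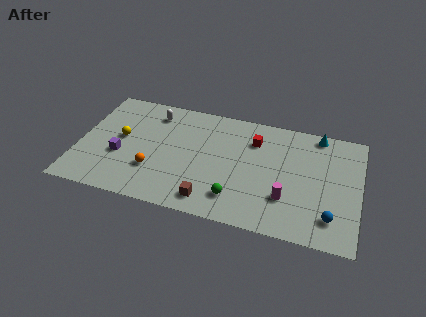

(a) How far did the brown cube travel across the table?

3.5

The brown cube was near (6.8, 4.6) before and (8.3, 1.4) after, so it travelled √(1.5² + 3.2²) ≈ 3.5 units.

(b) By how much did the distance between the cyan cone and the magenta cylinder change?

+0.9

They were about 5.0 units apart before and 5.9 after — 0.9 units further apart.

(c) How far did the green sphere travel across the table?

2.0

The green sphere was near (7.8, 1.8) before and (9.8, 2.0) after, so it travelled √(2.0² + 0.2²) ≈ 2.0 units.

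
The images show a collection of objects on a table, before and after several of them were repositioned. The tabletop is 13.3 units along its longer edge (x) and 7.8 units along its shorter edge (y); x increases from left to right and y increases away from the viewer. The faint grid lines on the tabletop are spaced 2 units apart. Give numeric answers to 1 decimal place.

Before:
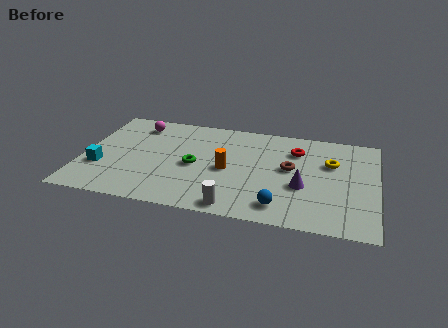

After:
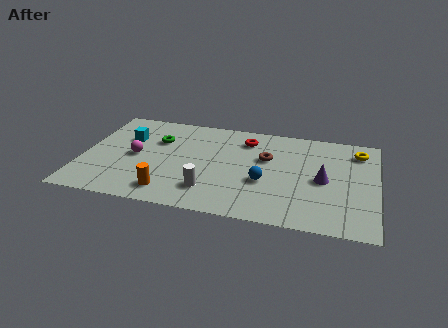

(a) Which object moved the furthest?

the orange cylinder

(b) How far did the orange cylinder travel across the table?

3.4

From (6.6, 3.6) to (4.1, 1.3), the orange cylinder covered √(2.5² + 2.3²) ≈ 3.4 units.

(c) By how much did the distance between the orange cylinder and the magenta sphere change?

-2.1

The distance was about 5.1 in the first image and 3.0 in the second, so they moved 2.1 units closer together.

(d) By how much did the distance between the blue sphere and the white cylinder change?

+0.6

They were about 2.1 units apart before and 2.7 after — 0.6 units further apart.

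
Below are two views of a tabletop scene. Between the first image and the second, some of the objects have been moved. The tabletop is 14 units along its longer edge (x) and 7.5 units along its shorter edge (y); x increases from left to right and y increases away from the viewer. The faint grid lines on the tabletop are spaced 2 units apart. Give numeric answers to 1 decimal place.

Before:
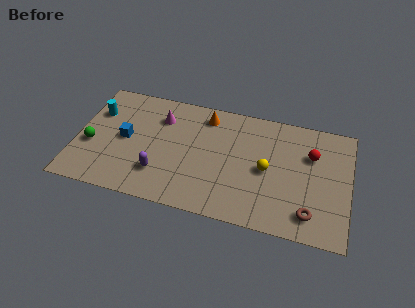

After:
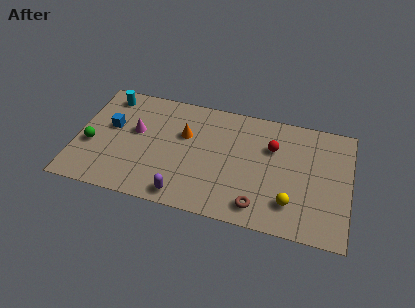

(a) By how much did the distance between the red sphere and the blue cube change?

-1.3

Before: roughly 9.6 units apart; after: 8.3. That's 1.3 units closer together.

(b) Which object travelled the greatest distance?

the brown torus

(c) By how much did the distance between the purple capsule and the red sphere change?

-2.2

They were about 8.2 units apart before and 6.0 after — 2.2 units closer together.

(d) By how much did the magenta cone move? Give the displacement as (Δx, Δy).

(-1.2, -1.2)

The magenta cone was at about (4.2, 5.6) and moved to about (3.0, 4.4).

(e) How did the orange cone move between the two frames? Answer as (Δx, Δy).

(-1.0, -1.5)

The orange cone was at about (6.5, 6.3) and moved to about (5.5, 4.8).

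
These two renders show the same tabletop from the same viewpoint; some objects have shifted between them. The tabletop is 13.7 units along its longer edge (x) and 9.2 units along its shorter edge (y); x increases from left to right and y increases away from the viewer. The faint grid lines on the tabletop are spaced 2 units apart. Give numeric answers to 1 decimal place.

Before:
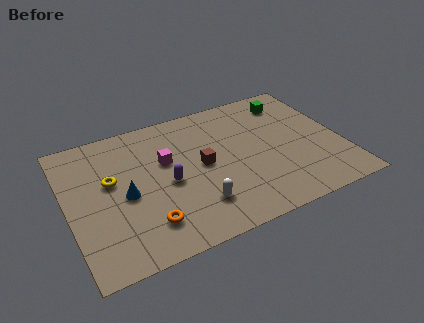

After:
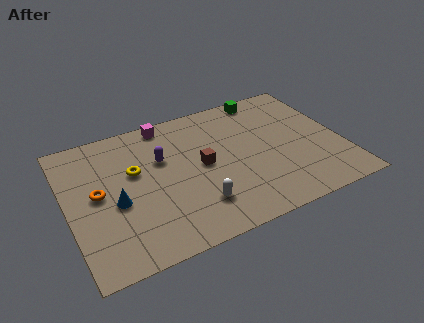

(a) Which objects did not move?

the brown cube and the white capsule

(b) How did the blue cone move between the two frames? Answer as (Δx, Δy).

(-0.5, -0.3)

From the two frames, the blue cone sits at roughly (2.8, 4.2) before and (2.3, 3.9) after.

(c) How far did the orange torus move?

3.5

From (3.6, 2.0) to (1.5, 4.8), the orange torus covered √(2.1² + 2.8²) ≈ 3.5 units.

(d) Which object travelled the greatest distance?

the orange torus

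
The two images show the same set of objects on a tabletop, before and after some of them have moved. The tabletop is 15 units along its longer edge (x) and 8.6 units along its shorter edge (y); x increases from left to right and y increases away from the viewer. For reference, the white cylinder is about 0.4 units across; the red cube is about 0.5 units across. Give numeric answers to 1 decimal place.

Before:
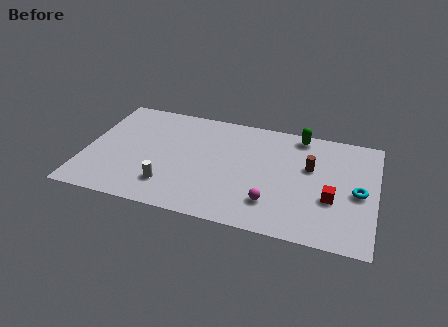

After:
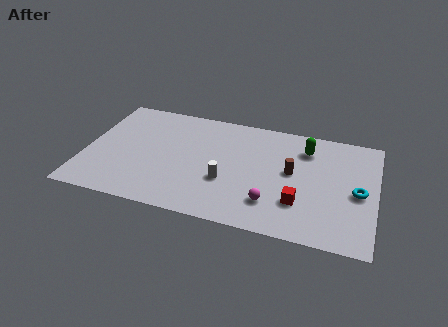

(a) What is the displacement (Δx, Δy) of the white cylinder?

(2.9, 1.1)

The white cylinder started near (4.5, 2.0) and ended near (7.4, 3.1).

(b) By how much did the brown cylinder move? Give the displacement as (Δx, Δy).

(-0.9, -0.6)

The brown cylinder started near (11.6, 5.3) and ended near (10.7, 4.7).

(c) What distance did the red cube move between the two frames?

1.7

The red cube moved from about (12.8, 3.2) to (11.2, 2.5), a distance of √(1.6² + 0.7²) ≈ 1.7.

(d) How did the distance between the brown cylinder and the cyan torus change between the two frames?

+0.7

Before: roughly 2.8 units apart; after: 3.5. That's 0.7 units further apart.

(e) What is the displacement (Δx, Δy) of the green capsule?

(0.4, -1.0)

The green capsule started near (10.9, 7.7) and ended near (11.3, 6.7).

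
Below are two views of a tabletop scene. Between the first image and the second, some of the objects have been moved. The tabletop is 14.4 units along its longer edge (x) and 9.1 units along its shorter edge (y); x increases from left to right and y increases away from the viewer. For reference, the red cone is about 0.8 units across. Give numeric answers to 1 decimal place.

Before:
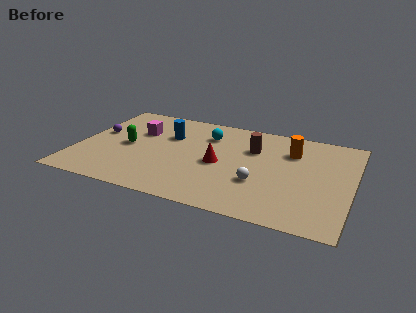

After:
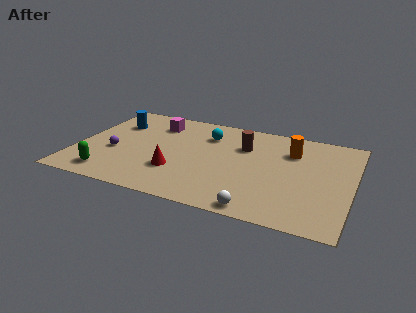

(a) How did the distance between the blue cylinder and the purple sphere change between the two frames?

-0.9

Before: roughly 3.8 units apart; after: 2.9. That's 0.9 units closer together.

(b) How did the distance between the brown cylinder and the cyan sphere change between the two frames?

-0.5

The distance was about 2.6 in the first image and 2.1 in the second, so they moved 0.5 units closer together.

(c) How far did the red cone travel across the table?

2.5

From (7.5, 4.2) to (5.4, 2.8), the red cone covered √(2.1² + 1.4²) ≈ 2.5 units.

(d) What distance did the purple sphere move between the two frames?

1.9

The purple sphere moved from about (0.9, 5.2) to (2.0, 3.6), a distance of √(1.1² + 1.6²) ≈ 1.9.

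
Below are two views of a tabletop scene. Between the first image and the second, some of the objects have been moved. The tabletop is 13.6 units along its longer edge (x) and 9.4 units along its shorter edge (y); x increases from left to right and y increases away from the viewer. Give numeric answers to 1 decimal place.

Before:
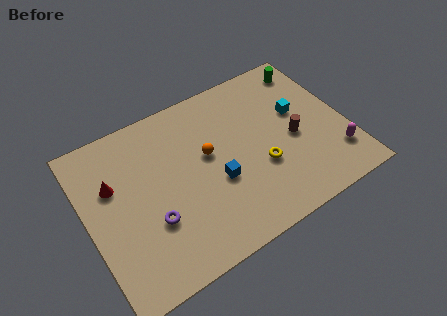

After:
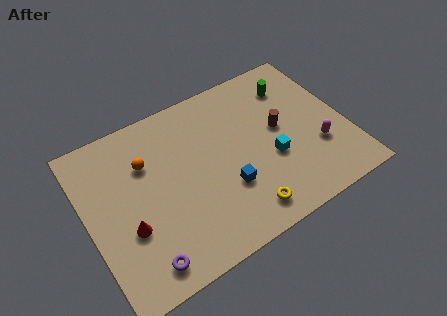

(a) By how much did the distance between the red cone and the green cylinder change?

-0.9

The distance was about 11.1 in the first image and 10.2 in the second, so they moved 0.9 units closer together.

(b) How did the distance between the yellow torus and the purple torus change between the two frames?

-0.5

The distance was about 5.8 in the first image and 5.3 in the second, so they moved 0.5 units closer together.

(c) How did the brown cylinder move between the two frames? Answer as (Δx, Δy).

(-0.6, 0.9)

The brown cylinder was at about (10.8, 4.2) and moved to about (10.2, 5.1).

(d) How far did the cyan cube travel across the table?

2.7

From (11.3, 5.6) to (9.5, 3.6), the cyan cube covered √(1.8² + 2.0²) ≈ 2.7 units.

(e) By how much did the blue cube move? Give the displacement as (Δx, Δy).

(0.4, -0.6)

From the two frames, the blue cube sits at roughly (6.6, 3.7) before and (7.0, 3.1) after.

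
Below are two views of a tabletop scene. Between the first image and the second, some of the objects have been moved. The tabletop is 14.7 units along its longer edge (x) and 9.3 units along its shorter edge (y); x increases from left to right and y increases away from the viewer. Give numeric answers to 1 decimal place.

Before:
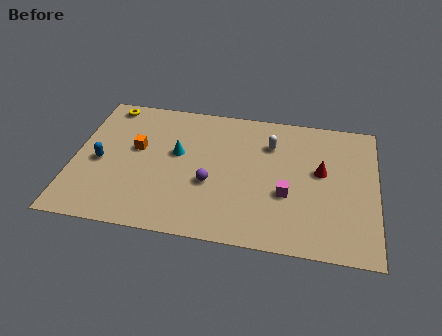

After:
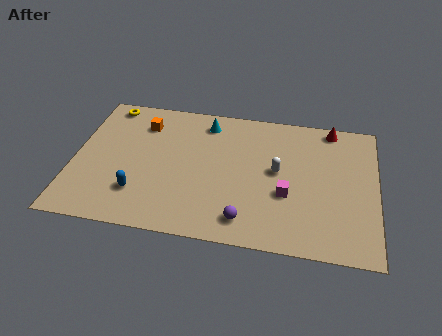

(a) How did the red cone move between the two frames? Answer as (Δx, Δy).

(0.4, 3.1)

The red cone started near (12.0, 5.3) and ended near (12.4, 8.4).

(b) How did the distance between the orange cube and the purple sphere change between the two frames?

+3.7

The distance was about 4.1 in the first image and 7.8 in the second, so they moved 3.7 units further apart.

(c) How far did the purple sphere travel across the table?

2.8

The purple sphere was near (6.7, 3.6) before and (8.5, 1.5) after, so it travelled √(1.8² + 2.1²) ≈ 2.8 units.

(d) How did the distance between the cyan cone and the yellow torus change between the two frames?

+0.3

The distance was about 4.6 in the first image and 4.9 in the second, so they moved 0.3 units further apart.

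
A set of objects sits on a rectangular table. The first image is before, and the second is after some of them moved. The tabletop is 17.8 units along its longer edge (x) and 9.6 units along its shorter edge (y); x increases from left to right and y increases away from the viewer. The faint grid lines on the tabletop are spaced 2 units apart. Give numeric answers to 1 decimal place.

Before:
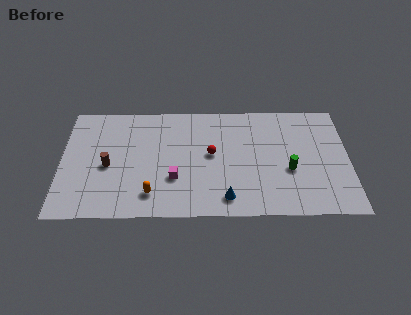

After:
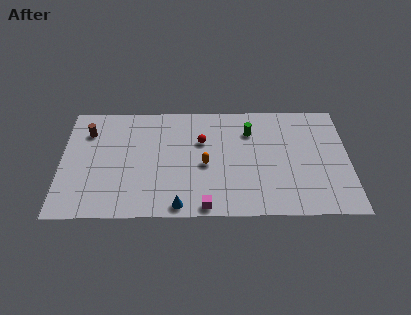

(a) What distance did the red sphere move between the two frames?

1.3

The red sphere was near (9.3, 5.2) before and (8.7, 6.3) after, so it travelled √(0.6² + 1.1²) ≈ 1.3 units.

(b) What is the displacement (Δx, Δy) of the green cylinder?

(-2.4, 3.3)

The green cylinder started near (14.1, 3.8) and ended near (11.7, 7.1).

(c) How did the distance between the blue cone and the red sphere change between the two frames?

+1.8

The distance was about 3.8 in the first image and 5.6 in the second, so they moved 1.8 units further apart.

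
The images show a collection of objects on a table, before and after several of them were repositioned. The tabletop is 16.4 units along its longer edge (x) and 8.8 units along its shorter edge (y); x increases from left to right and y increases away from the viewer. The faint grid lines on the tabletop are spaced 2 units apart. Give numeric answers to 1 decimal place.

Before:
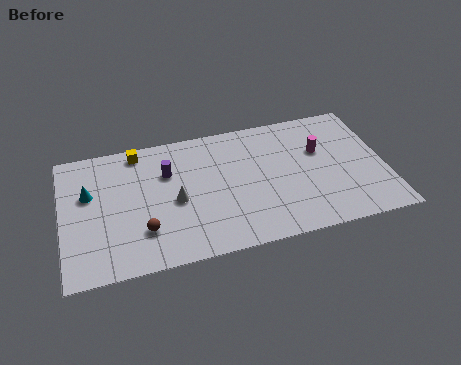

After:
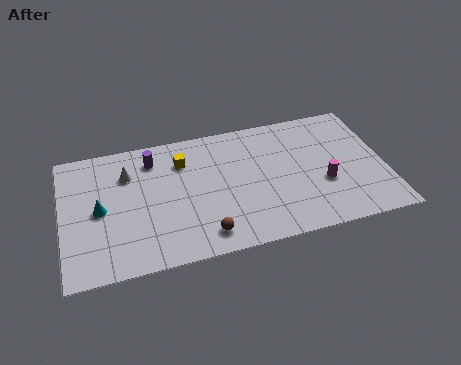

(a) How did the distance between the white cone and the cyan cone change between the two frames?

-2.0

The distance was about 4.6 in the first image and 2.6 in the second, so they moved 2.0 units closer together.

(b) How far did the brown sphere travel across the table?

3.2

The brown sphere moved from about (4.0, 2.4) to (7.0, 1.4), a distance of √(3.0² + 1.0²) ≈ 3.2.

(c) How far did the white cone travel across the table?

3.3

The white cone was near (5.7, 4.0) before and (3.4, 6.4) after, so it travelled √(2.3² + 2.4²) ≈ 3.3 units.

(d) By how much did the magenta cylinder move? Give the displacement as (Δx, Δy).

(0.0, -2.3)

From the two frames, the magenta cylinder sits at roughly (13.2, 5.6) before and (13.2, 3.3) after.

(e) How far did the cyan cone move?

1.3

The cyan cone was near (1.4, 5.5) before and (1.9, 4.3) after, so it travelled √(0.5² + 1.2²) ≈ 1.3 units.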